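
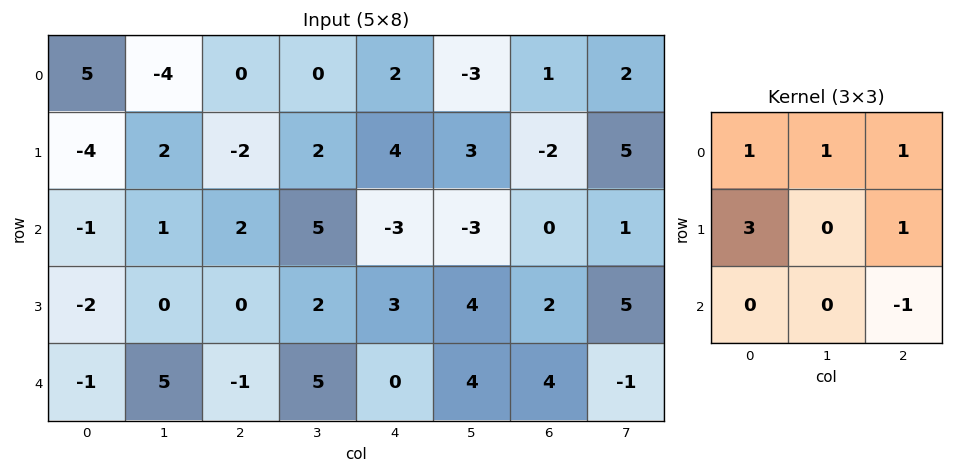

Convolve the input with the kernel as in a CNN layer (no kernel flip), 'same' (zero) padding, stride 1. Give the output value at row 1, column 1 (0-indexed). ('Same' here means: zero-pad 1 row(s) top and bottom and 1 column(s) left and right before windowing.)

The receptive field on the zero-padded input at this output position is [5 -4 0 / -4 2 -2 / -1 1 2]. Elementwise product with the kernel and sum: 5·1 + -4·1 + 0·1 + -4·3 + -2·1 + 2·-1.

-15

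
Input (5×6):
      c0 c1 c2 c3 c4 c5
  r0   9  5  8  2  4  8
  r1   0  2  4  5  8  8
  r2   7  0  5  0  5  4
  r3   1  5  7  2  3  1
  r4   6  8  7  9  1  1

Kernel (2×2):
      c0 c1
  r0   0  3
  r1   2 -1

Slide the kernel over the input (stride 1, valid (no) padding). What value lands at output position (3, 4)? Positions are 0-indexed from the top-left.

4

The receptive field on the input at this output position is [3 1 / 1 1]. Elementwise product with the kernel and sum: 1·3 + 1·2 + 1·-1.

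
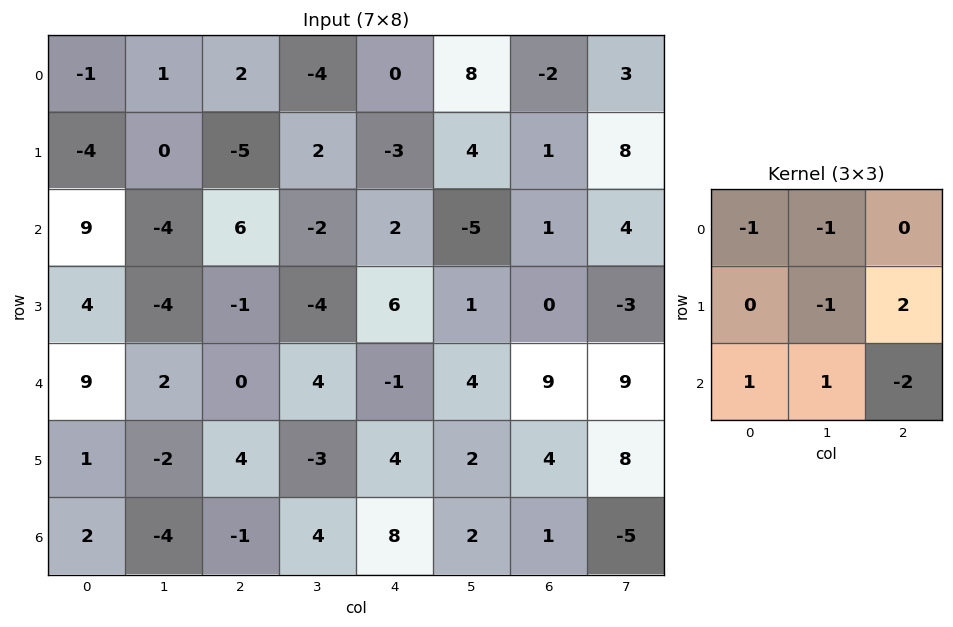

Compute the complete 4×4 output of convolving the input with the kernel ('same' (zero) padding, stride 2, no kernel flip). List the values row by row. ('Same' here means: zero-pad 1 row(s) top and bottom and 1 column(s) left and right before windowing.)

Output[0,0]: The receptive field on the zero-padded input at this output position is [0 0 0 / 0 -1 1 / 0 -4 0]. Elementwise product with the kernel and sum: 0·-1 + 0·-1 + -1·-1 + 1·2 + 0·1 + -4·1 + 0·-2.
Output[0,1]: The receptive field on the zero-padded input at this output position is [0 0 0 / 1 2 -4 / 0 -5 2]. Elementwise product with the kernel and sum: 0·-1 + 0·-1 + 2·-1 + -4·2 + 0·1 + -5·1 + 2·-2.

-1 -19 7 -3
-1 -2 -11 9
-4 21 4 -2
-11 7 -5 -17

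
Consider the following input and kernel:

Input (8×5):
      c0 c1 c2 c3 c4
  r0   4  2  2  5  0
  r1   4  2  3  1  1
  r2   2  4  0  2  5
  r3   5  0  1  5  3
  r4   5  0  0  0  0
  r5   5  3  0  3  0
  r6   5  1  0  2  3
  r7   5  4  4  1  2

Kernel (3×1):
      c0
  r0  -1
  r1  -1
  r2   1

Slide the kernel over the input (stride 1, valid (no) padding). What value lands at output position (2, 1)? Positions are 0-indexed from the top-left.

The receptive field on the input at this output position is [4 / 0 / 0]. Elementwise product with the kernel and sum: 4·-1 + 0·-1 + 0·1.

-4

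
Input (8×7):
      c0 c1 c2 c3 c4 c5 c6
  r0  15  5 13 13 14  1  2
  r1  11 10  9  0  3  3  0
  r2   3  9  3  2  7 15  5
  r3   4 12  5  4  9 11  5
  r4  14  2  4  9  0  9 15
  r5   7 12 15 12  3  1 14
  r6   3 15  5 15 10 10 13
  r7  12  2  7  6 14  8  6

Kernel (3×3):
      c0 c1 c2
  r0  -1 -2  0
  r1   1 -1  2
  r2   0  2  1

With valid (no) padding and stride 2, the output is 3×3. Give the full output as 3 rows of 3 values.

15 -13 19
-11 30 4
42 27 45

Output[0,0]: The receptive field on the input at this output position is [15 5 13 / 11 10 9 / 3 9 3]. Elementwise product with the kernel and sum: 15·-1 + 5·-2 + 11·1 + 10·-1 + 9·2 + 9·2 + 3·1.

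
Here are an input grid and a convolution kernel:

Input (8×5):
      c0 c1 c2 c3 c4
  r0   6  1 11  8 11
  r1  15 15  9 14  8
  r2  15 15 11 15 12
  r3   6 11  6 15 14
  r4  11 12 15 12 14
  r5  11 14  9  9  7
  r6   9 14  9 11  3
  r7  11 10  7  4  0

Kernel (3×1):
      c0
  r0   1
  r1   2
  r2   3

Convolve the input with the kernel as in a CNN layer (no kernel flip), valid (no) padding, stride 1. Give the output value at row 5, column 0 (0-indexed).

The receptive field on the input at this output position is [11 / 9 / 11]. Elementwise product with the kernel and sum: 11·1 + 9·2 + 11·3.

62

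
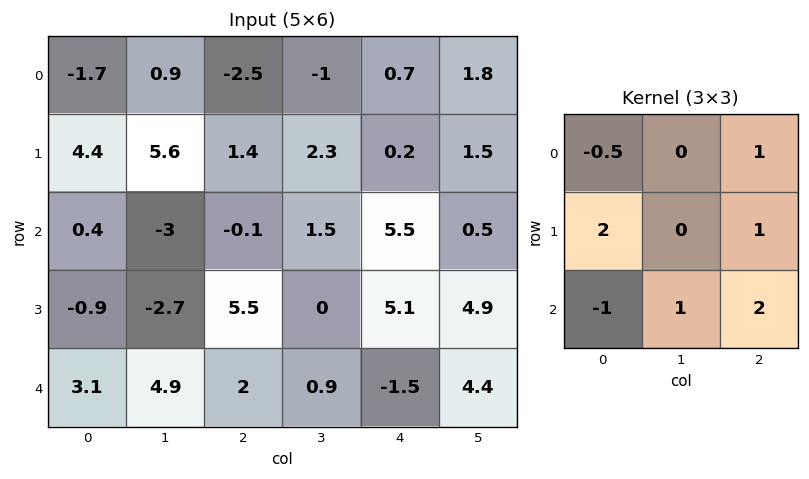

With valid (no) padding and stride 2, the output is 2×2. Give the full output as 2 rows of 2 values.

4.95 17.55
9.2 17.55

Output[0,0]: The receptive field on the input at this output position is [-1.7 0.9 -2.5 / 4.4 5.6 1.4 / 0.4 -3 -0.1]. Elementwise product with the kernel and sum: -1.7·-0.5 + -2.5·1 + 4.4·2 + 1.4·1 + 0.4·-1 + -3·1 + -0.1·2.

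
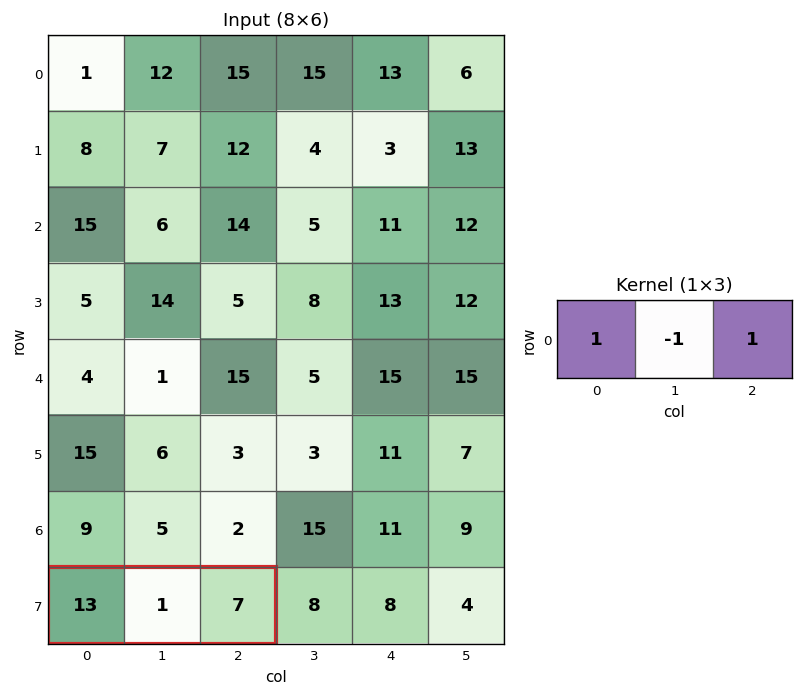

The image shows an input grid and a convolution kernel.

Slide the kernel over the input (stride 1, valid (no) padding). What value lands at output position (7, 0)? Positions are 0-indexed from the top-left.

19

The receptive field on the input at this output position is [13 1 7]. Elementwise product with the kernel and sum: 13·1 + 1·-1 + 7·1.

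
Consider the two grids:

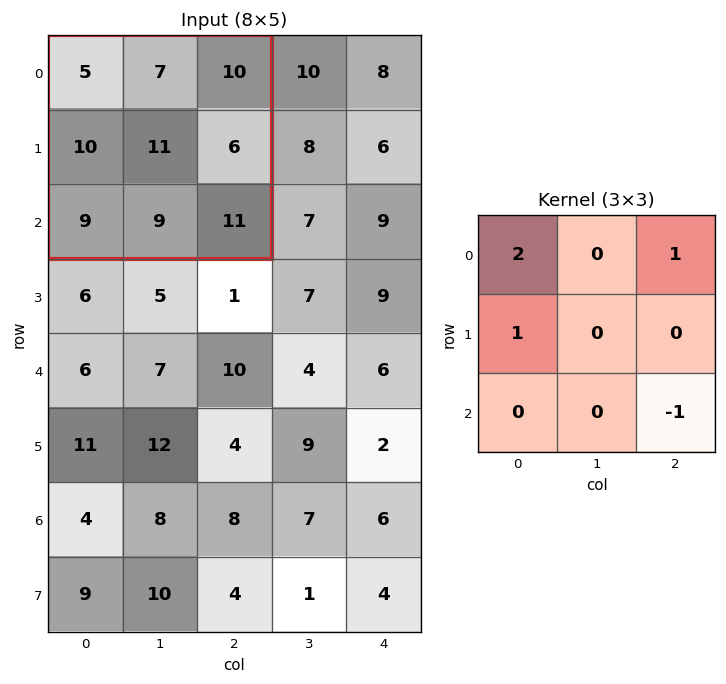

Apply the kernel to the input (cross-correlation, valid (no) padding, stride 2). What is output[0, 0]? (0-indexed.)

19

The receptive field on the input at this output position is [5 7 10 / 10 11 6 / 9 9 11]. Elementwise product with the kernel and sum: 5·2 + 10·1 + 10·1 + 11·-1.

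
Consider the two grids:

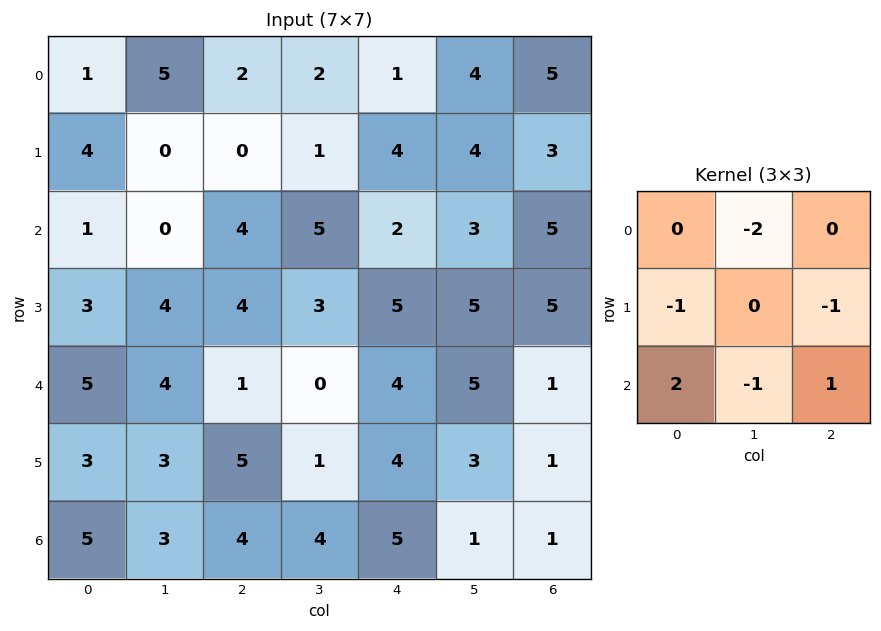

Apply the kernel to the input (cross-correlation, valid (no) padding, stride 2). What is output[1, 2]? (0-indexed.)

-12

The receptive field on the input at this output position is [2 3 5 / 5 5 5 / 4 5 1]. Elementwise product with the kernel and sum: 3·-2 + 5·-1 + 5·-1 + 4·2 + 5·-1 + 1·1.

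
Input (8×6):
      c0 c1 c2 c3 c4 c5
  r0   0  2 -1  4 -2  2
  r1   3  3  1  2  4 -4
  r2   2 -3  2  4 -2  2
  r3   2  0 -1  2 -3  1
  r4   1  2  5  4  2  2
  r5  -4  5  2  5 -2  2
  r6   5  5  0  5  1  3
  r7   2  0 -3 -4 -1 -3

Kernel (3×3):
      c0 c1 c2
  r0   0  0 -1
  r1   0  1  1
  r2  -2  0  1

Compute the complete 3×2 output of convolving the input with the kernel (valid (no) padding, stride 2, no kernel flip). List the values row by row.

3 2
0 -7
-8 2

Output[0,0]: The receptive field on the input at this output position is [0 2 -1 / 3 3 1 / 2 -3 2]. Elementwise product with the kernel and sum: -1·-1 + 3·1 + 1·1 + 2·-2 + 2·1.
Output[0,1]: The receptive field on the input at this output position is [-1 4 -2 / 1 2 4 / 2 4 -2]. Elementwise product with the kernel and sum: -2·-1 + 2·1 + 4·1 + 2·-2 + -2·1.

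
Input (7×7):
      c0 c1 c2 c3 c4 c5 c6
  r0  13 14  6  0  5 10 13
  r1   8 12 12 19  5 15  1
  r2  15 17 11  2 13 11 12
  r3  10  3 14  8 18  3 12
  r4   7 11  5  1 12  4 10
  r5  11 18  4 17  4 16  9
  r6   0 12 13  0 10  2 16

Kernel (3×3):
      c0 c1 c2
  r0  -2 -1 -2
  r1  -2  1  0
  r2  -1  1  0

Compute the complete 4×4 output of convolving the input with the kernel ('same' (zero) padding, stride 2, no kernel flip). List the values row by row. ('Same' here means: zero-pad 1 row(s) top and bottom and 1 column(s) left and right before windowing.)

Output[0,0]: The receptive field on the zero-padded input at this output position is [0 0 0 / 0 13 14 / 0 8 12]. Elementwise product with the kernel and sum: 0·-2 + 0·-1 + 0·-2 + 0·-2 + 13·1 + 0·-1 + 8·1.

21 -22 -9 -21
-7 -86 -54 -32
2 -67 -43 -23
-47 -85 -60 -29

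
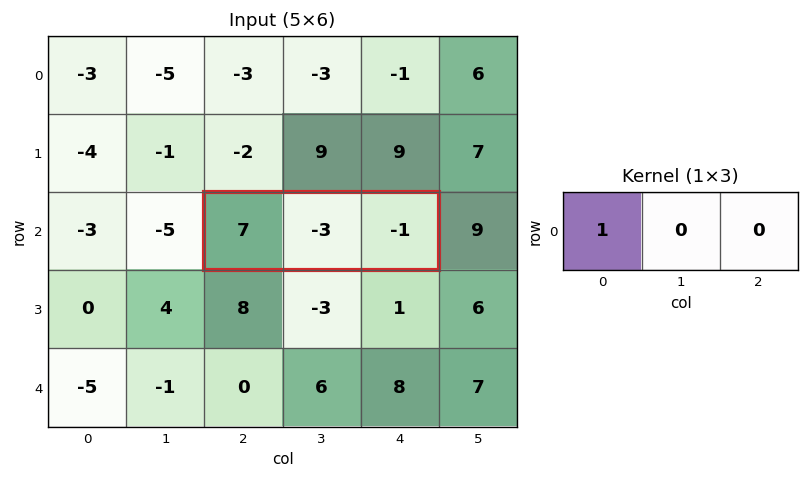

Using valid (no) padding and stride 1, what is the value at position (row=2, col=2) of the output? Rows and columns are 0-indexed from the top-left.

7

The receptive field on the input at this output position is [7 -3 -1]. Elementwise product with the kernel and sum: 7·1.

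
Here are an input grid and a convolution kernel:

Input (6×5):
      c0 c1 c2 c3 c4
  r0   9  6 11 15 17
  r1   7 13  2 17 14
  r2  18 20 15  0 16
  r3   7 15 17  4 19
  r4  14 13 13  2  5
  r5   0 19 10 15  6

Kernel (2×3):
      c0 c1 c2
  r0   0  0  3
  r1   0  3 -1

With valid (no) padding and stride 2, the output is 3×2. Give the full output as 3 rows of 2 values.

Output[0,0]: The receptive field on the input at this output position is [9 6 11 / 7 13 2]. Elementwise product with the kernel and sum: 11·3 + 13·3 + 2·-1.
Output[0,1]: The receptive field on the input at this output position is [11 15 17 / 2 17 14]. Elementwise product with the kernel and sum: 17·3 + 17·3 + 14·-1.

70 88
73 41
86 54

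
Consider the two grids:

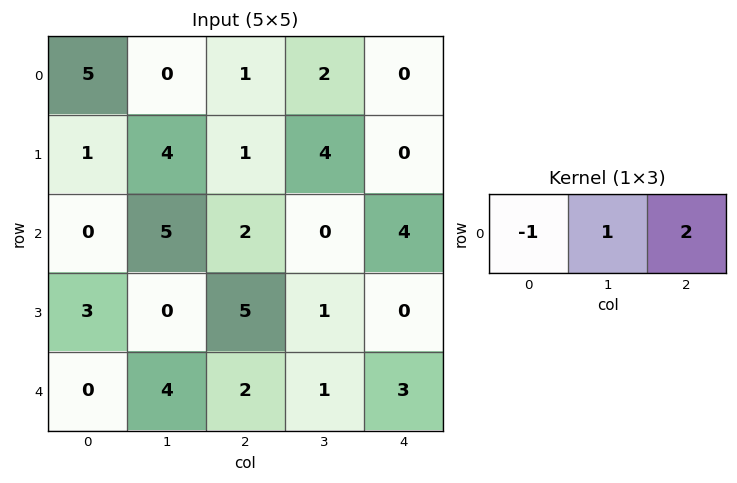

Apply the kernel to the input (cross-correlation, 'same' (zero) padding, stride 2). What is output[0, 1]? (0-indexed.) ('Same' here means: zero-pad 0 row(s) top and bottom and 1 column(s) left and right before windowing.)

The receptive field on the zero-padded input at this output position is [0 1 2]. Elementwise product with the kernel and sum: 0·-1 + 1·1 + 2·2.

5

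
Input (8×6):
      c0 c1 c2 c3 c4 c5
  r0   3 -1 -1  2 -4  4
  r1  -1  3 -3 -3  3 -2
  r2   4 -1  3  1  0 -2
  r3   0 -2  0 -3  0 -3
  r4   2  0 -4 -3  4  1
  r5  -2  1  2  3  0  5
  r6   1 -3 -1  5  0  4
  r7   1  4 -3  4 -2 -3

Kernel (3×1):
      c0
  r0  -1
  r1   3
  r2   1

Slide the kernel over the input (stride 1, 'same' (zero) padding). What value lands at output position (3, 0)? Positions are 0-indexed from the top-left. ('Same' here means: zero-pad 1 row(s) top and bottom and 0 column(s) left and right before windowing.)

-2

The receptive field on the zero-padded input at this output position is [4 / 0 / 2]. Elementwise product with the kernel and sum: 4·-1 + 0·3 + 2·1.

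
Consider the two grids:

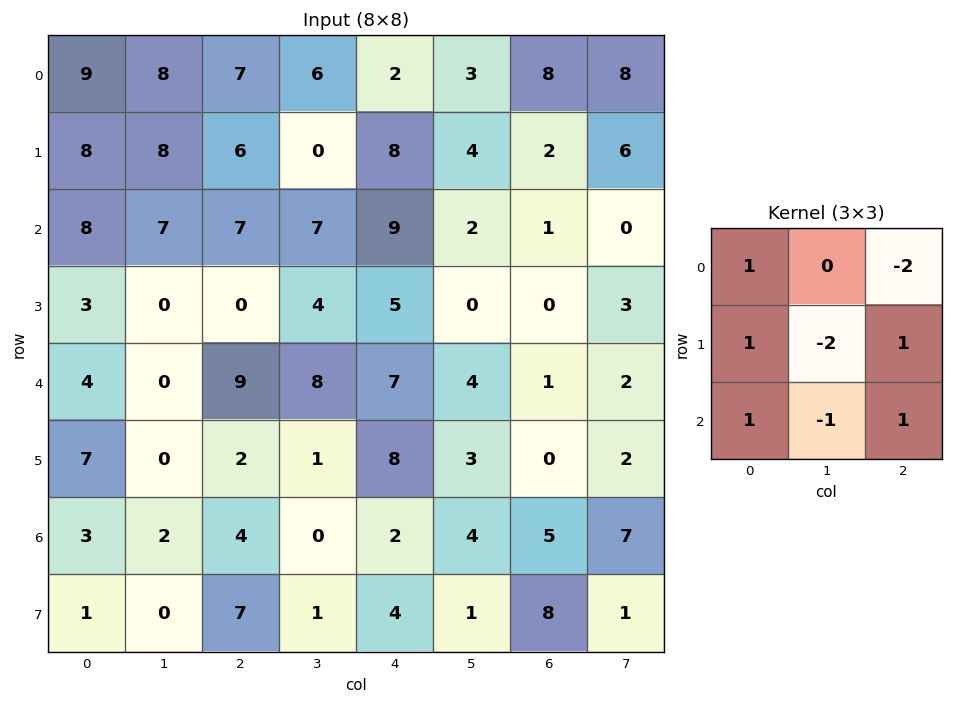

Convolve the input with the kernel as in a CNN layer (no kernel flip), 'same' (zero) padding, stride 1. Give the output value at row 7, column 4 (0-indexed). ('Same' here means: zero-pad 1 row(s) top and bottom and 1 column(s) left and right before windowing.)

-14

The receptive field on the zero-padded input at this output position is [0 2 4 / 1 4 1 / 0 0 0]. Elementwise product with the kernel and sum: 0·1 + 4·-2 + 1·1 + 4·-2 + 1·1 + 0·1 + 0·-1 + 0·1.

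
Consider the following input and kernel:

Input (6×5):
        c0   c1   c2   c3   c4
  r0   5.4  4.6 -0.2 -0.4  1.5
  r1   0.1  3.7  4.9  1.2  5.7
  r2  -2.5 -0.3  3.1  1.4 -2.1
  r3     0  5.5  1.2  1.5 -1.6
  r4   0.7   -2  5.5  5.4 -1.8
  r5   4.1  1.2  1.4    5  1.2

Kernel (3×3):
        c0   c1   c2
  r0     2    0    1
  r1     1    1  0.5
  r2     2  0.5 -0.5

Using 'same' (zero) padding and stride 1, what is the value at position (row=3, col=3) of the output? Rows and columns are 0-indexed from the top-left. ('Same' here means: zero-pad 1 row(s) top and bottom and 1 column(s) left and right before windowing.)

20.6

The receptive field on the zero-padded input at this output position is [3.1 1.4 -2.1 / 1.2 1.5 -1.6 / 5.5 5.4 -1.8]. Elementwise product with the kernel and sum: 3.1·2 + -2.1·1 + 1.2·1 + 1.5·1 + -1.6·0.5 + 5.5·2 + 5.4·0.5 + -1.8·-0.5.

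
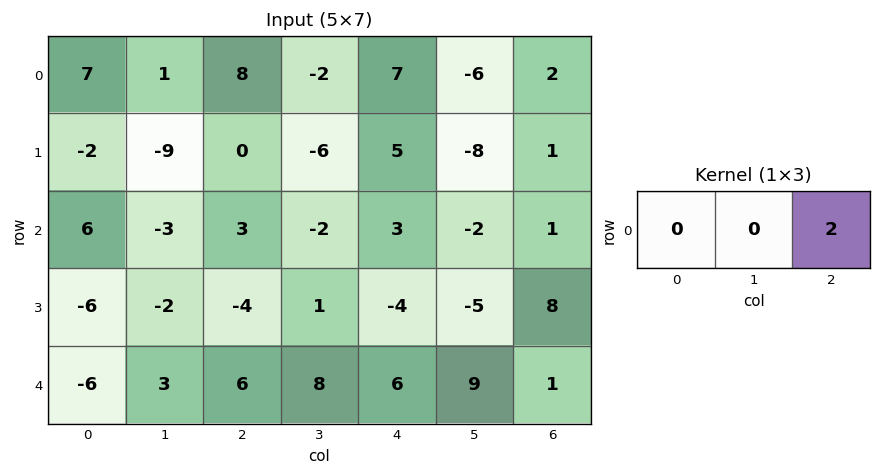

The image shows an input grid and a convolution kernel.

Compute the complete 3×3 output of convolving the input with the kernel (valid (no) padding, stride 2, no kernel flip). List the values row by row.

16 14 4
6 6 2
12 12 2

Output[0,0]: The receptive field on the input at this output position is [7 1 8]. Elementwise product with the kernel and sum: 8·2.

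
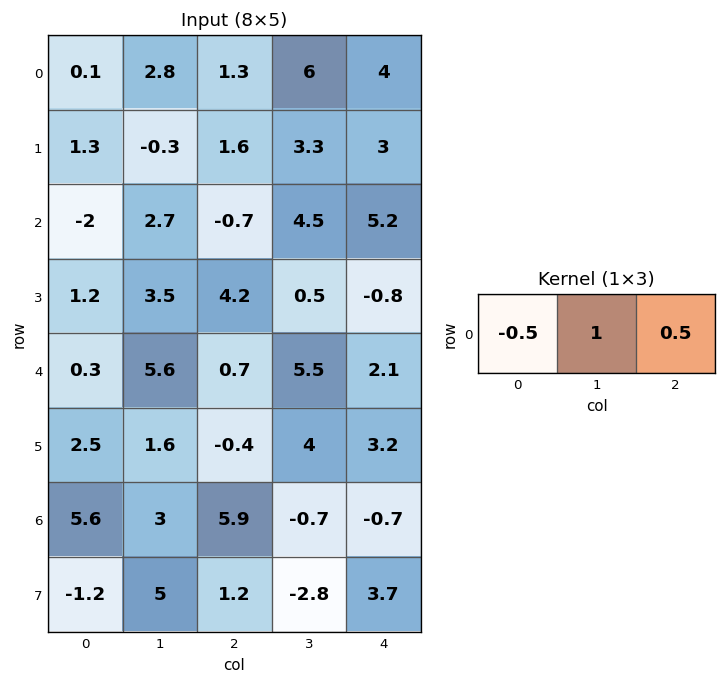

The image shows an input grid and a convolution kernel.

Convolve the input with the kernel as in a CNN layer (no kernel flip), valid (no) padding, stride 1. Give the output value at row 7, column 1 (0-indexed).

-2.7

The receptive field on the input at this output position is [5 1.2 -2.8]. Elementwise product with the kernel and sum: 5·-0.5 + 1.2·1 + -2.8·0.5.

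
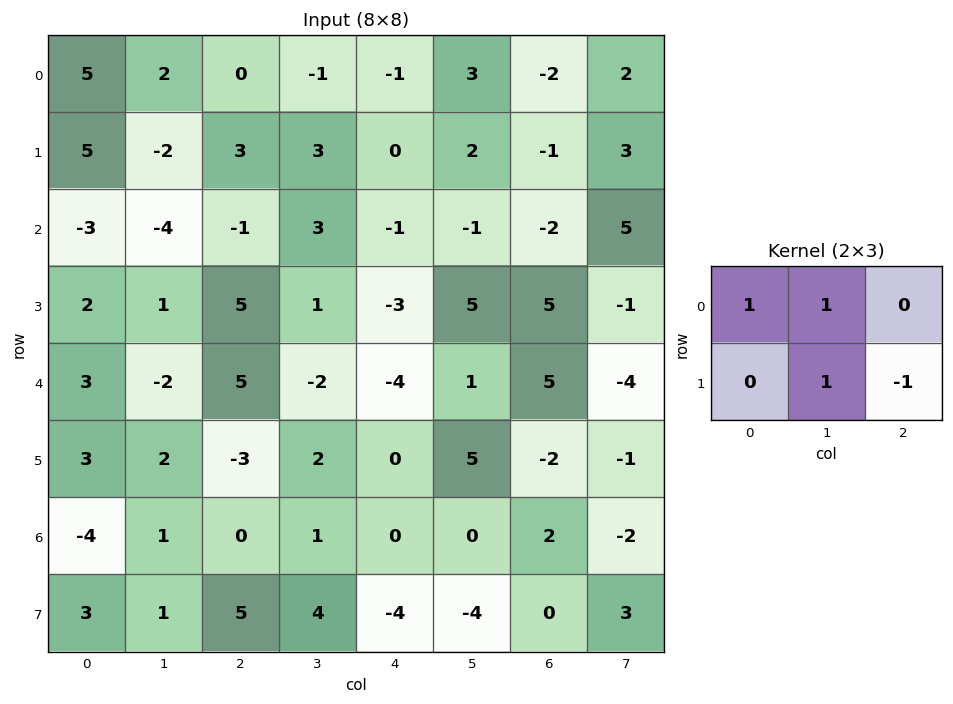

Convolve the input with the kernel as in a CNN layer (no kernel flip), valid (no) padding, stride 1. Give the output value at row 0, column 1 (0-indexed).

2

The receptive field on the input at this output position is [2 0 -1 / -2 3 3]. Elementwise product with the kernel and sum: 2·1 + 0·1 + 3·1 + 3·-1.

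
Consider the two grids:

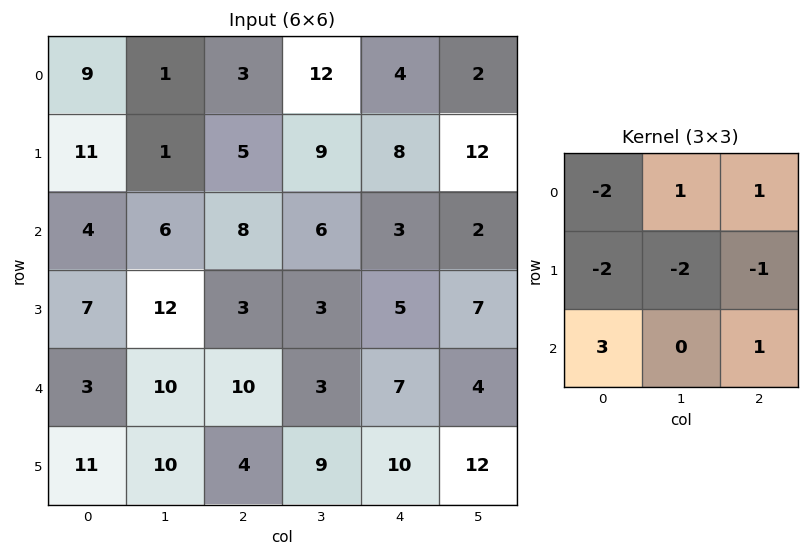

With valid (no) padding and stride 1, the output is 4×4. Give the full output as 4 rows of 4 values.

-23 16 1 -44
-20 17 -10 -2
-16 2 13 -17
2 -22 -9 21

Output[0,0]: The receptive field on the input at this output position is [9 1 3 / 11 1 5 / 4 6 8]. Elementwise product with the kernel and sum: 9·-2 + 1·1 + 3·1 + 11·-2 + 1·-2 + 5·-1 + 4·3 + 8·1.
Output[0,1]: The receptive field on the input at this output position is [1 3 12 / 1 5 9 / 6 8 6]. Elementwise product with the kernel and sum: 1·-2 + 3·1 + 12·1 + 1·-2 + 5·-2 + 9·-1 + 6·3 + 6·1.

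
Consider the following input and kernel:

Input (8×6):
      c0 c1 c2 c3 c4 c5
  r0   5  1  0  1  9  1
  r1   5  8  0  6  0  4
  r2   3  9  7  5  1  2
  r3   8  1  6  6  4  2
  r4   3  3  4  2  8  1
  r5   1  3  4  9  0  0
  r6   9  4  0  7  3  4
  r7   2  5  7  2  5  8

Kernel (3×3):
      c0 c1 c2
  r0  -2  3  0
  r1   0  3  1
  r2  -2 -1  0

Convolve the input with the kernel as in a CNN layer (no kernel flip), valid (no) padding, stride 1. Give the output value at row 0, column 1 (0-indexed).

The receptive field on the input at this output position is [1 0 1 / 8 0 6 / 9 7 5]. Elementwise product with the kernel and sum: 1·-2 + 0·3 + 0·3 + 6·1 + 9·-2 + 7·-1.

-21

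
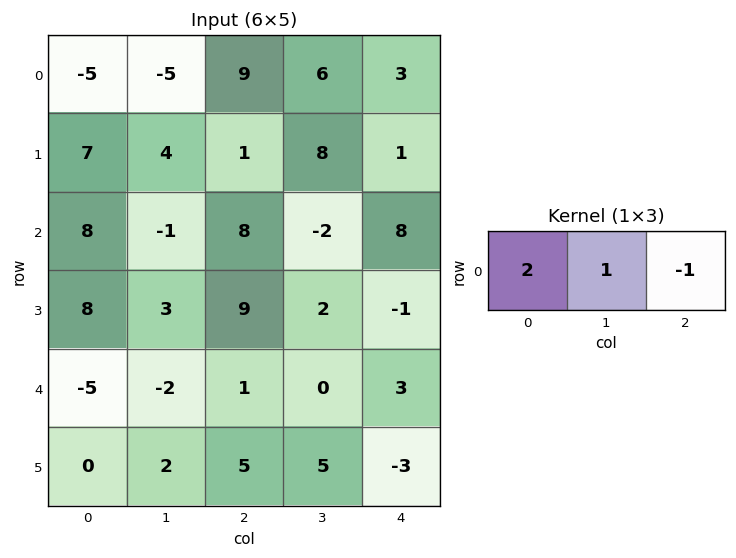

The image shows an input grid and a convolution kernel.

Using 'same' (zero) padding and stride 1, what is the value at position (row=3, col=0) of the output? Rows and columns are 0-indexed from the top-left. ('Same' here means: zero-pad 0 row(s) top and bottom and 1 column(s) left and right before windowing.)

The receptive field on the zero-padded input at this output position is [0 8 3]. Elementwise product with the kernel and sum: 0·2 + 8·1 + 3·-1.

5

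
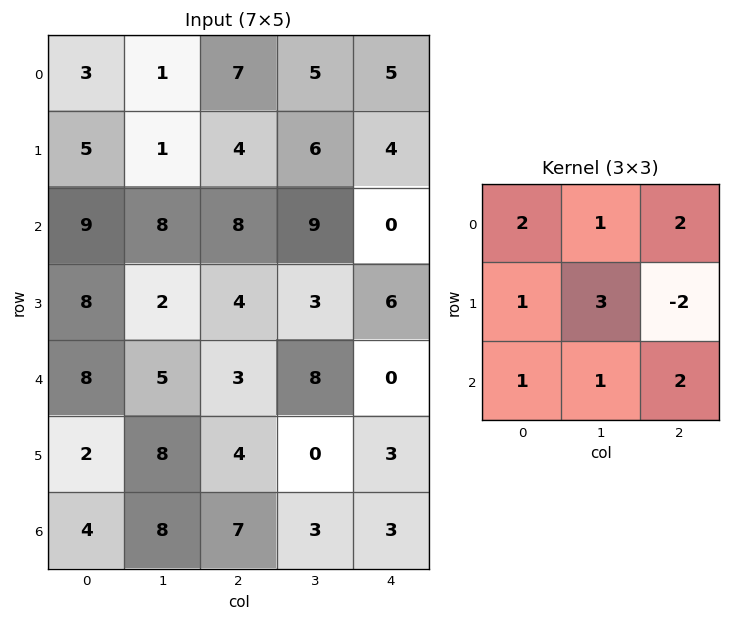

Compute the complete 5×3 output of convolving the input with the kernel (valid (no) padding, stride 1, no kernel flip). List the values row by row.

54 54 60
54 44 76
67 74 37
61 24 60
71 70 28

Output[0,0]: The receptive field on the input at this output position is [3 1 7 / 5 1 4 / 9 8 8]. Elementwise product with the kernel and sum: 3·2 + 1·1 + 7·2 + 5·1 + 1·3 + 4·-2 + 9·1 + 8·1 + 8·2.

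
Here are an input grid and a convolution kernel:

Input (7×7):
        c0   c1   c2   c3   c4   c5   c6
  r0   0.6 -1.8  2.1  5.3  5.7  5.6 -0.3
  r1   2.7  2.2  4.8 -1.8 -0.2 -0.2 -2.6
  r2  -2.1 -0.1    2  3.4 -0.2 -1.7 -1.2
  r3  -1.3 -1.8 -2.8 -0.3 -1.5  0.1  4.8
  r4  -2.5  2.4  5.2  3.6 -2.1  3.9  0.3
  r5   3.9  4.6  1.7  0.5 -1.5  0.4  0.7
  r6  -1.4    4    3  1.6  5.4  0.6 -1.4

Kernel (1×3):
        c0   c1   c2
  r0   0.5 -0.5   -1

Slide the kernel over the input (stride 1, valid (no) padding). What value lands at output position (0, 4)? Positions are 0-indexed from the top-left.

The receptive field on the input at this output position is [5.7 5.6 -0.3]. Elementwise product with the kernel and sum: 5.7·0.5 + 5.6·-0.5 + -0.3·-1.

0.35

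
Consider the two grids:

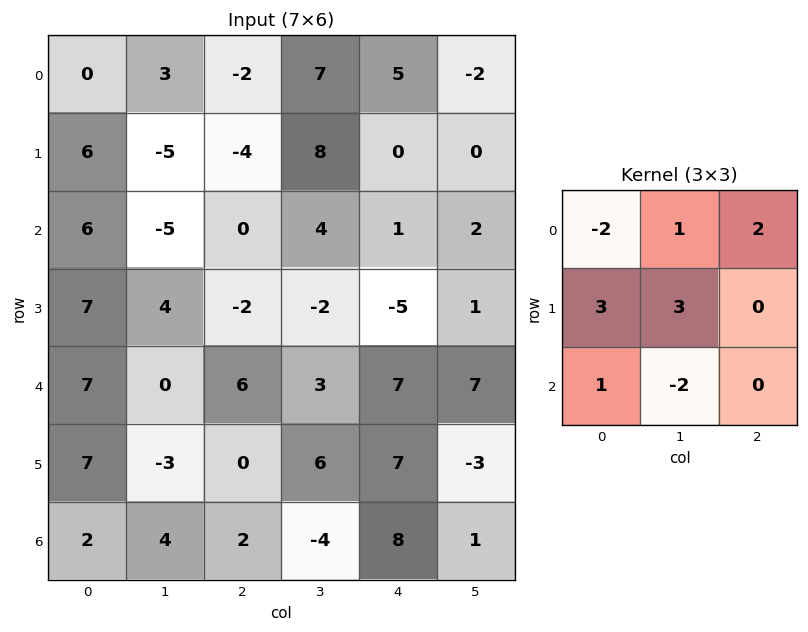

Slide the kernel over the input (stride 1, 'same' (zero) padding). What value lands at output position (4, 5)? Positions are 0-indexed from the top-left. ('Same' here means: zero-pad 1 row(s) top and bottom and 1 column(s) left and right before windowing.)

66

The receptive field on the zero-padded input at this output position is [-5 1 0 / 7 7 0 / 7 -3 0]. Elementwise product with the kernel and sum: -5·-2 + 1·1 + 0·2 + 7·3 + 7·3 + 7·1 + -3·-2.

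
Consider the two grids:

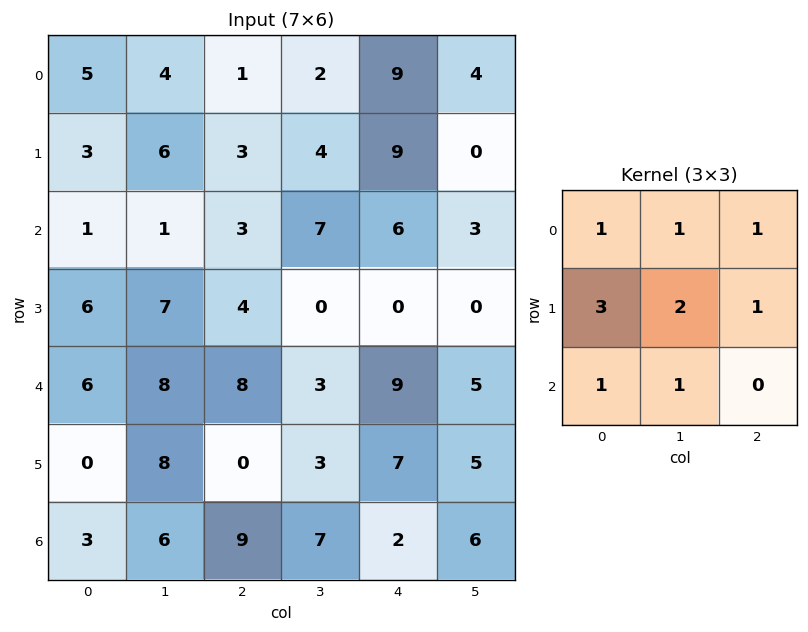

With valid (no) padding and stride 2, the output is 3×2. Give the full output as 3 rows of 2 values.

36 48
55 39
47 49

Output[0,0]: The receptive field on the input at this output position is [5 4 1 / 3 6 3 / 1 1 3]. Elementwise product with the kernel and sum: 5·1 + 4·1 + 1·1 + 3·3 + 6·2 + 3·1 + 1·1 + 1·1.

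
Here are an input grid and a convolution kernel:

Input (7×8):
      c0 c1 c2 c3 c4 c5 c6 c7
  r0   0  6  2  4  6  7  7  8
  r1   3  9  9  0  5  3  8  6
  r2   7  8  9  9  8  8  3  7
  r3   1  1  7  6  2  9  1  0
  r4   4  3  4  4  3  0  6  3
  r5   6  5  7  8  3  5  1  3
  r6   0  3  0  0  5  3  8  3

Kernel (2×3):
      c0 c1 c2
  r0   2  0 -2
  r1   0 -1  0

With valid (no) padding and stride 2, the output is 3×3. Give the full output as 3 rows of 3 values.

Output[0,0]: The receptive field on the input at this output position is [0 6 2 / 3 9 9]. Elementwise product with the kernel and sum: 0·2 + 2·-2 + 9·-1.
Output[0,1]: The receptive field on the input at this output position is [2 4 6 / 9 0 5]. Elementwise product with the kernel and sum: 2·2 + 6·-2 + 0·-1.

-13 -8 -5
-5 -4 1
-5 -6 -11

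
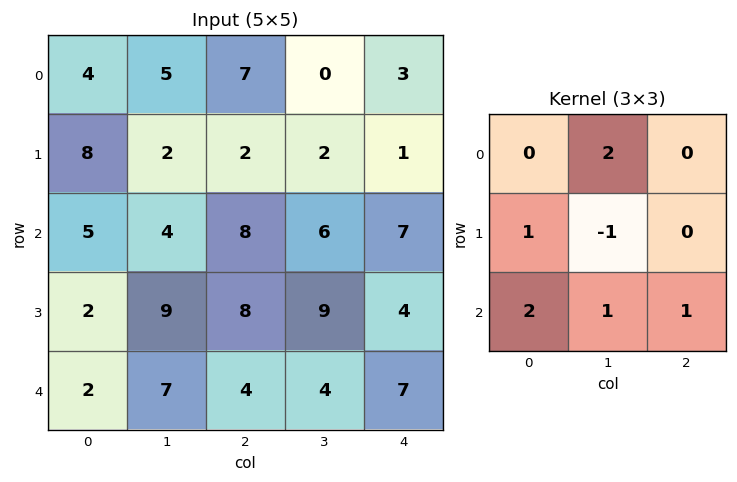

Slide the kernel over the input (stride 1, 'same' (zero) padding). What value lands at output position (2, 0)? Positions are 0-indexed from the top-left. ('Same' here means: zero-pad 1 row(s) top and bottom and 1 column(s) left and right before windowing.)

The receptive field on the zero-padded input at this output position is [0 8 2 / 0 5 4 / 0 2 9]. Elementwise product with the kernel and sum: 8·2 + 0·1 + 5·-1 + 0·2 + 2·1 + 9·1.

22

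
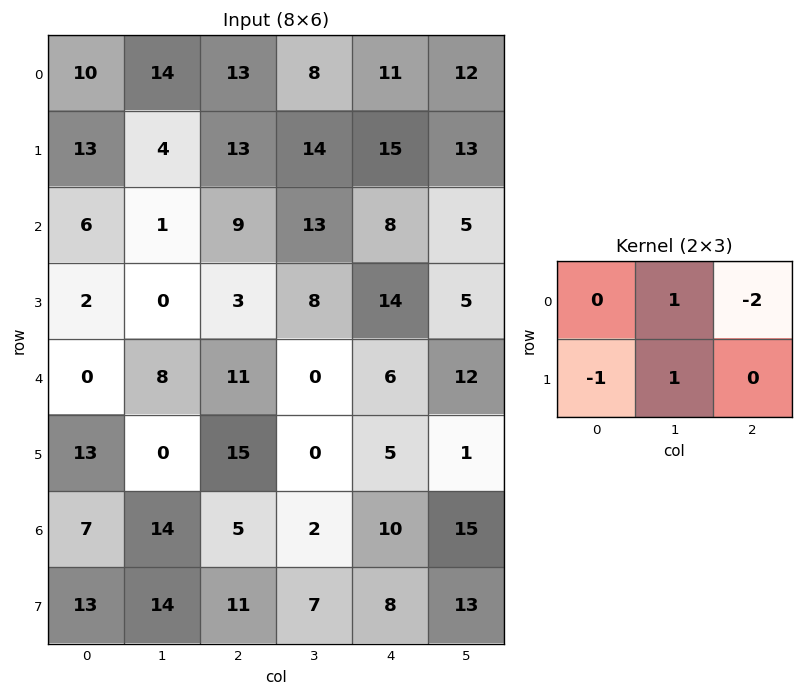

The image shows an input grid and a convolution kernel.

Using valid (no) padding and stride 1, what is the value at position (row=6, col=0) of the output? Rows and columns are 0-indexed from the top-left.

The receptive field on the input at this output position is [7 14 5 / 13 14 11]. Elementwise product with the kernel and sum: 14·1 + 5·-2 + 13·-1 + 14·1.

5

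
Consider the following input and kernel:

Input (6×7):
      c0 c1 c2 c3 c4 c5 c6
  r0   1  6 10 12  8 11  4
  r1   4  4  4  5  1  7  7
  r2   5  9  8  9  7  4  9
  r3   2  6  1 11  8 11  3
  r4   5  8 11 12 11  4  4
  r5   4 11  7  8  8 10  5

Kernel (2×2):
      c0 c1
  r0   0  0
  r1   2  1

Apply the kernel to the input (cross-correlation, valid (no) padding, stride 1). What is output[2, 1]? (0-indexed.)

13

The receptive field on the input at this output position is [9 8 / 6 1]. Elementwise product with the kernel and sum: 6·2 + 1·1.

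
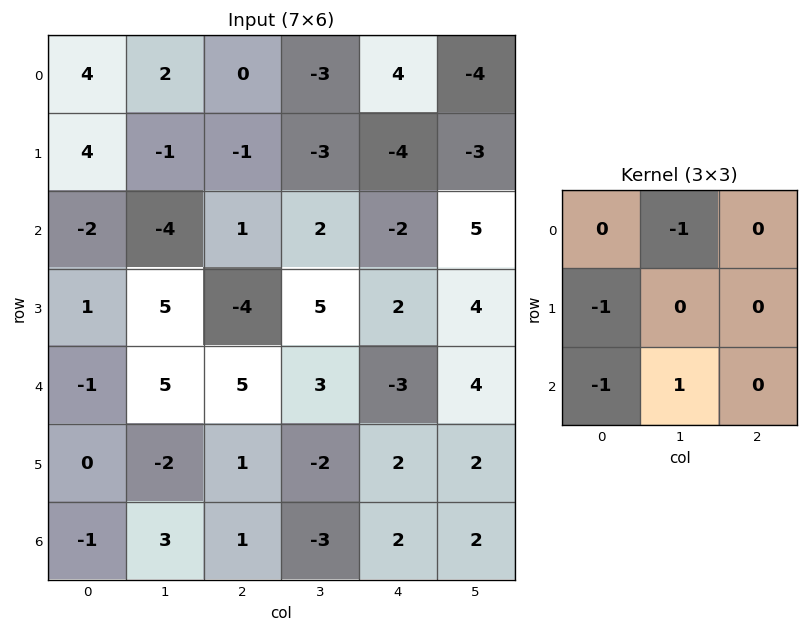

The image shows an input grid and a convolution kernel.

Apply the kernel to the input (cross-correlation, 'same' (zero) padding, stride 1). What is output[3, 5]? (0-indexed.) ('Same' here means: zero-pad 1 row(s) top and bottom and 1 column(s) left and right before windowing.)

The receptive field on the zero-padded input at this output position is [-2 5 0 / 2 4 0 / -3 4 0]. Elementwise product with the kernel and sum: 5·-1 + 2·-1 + -3·-1 + 4·1.

0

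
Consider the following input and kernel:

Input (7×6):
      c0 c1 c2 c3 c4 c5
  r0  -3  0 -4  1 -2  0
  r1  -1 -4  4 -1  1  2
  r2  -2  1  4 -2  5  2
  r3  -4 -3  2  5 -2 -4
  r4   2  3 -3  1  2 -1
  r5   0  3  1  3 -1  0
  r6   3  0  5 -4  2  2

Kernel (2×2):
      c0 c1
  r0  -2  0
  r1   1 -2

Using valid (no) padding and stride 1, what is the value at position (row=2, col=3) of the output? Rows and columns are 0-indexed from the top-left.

The receptive field on the input at this output position is [-2 5 / 5 -2]. Elementwise product with the kernel and sum: -2·-2 + 5·1 + -2·-2.

13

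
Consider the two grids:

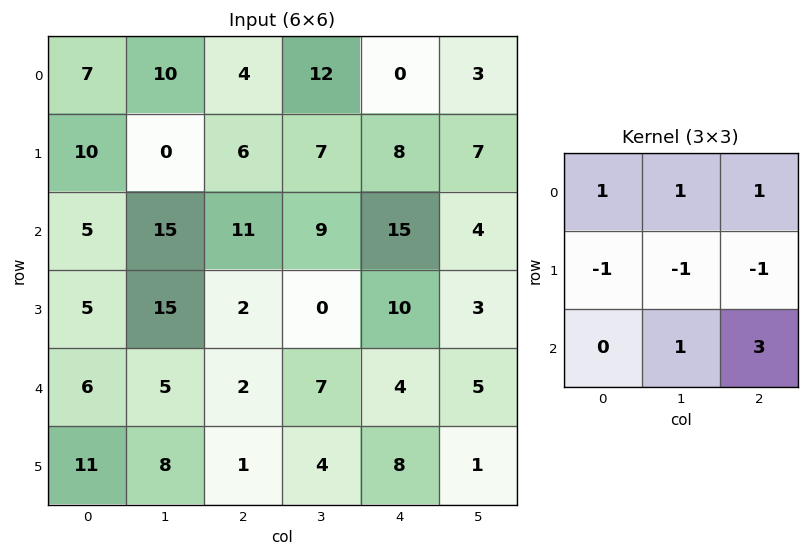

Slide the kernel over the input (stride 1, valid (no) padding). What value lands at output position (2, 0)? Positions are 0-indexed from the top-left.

The receptive field on the input at this output position is [5 15 11 / 5 15 2 / 6 5 2]. Elementwise product with the kernel and sum: 5·1 + 15·1 + 11·1 + 5·-1 + 15·-1 + 2·-1 + 5·1 + 2·3.

20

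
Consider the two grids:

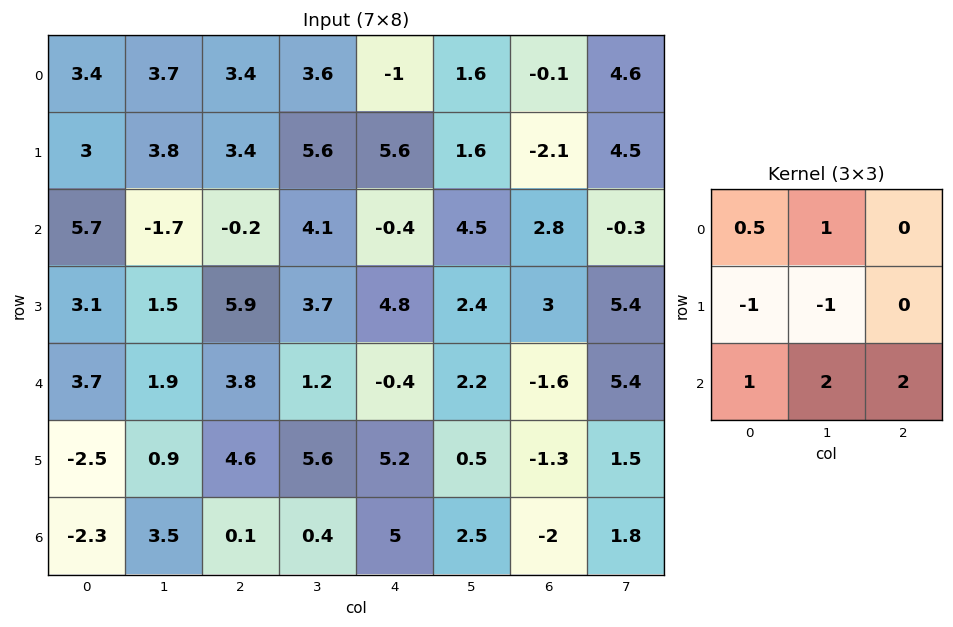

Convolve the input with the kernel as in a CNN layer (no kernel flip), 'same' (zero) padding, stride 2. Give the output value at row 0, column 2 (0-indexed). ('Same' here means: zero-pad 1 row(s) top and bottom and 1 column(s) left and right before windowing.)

17.4

The receptive field on the zero-padded input at this output position is [0 0 0 / 3.6 -1 1.6 / 5.6 5.6 1.6]. Elementwise product with the kernel and sum: 0·0.5 + 0·1 + 3.6·-1 + -1·-1 + 5.6·1 + 5.6·2 + 1.6·2.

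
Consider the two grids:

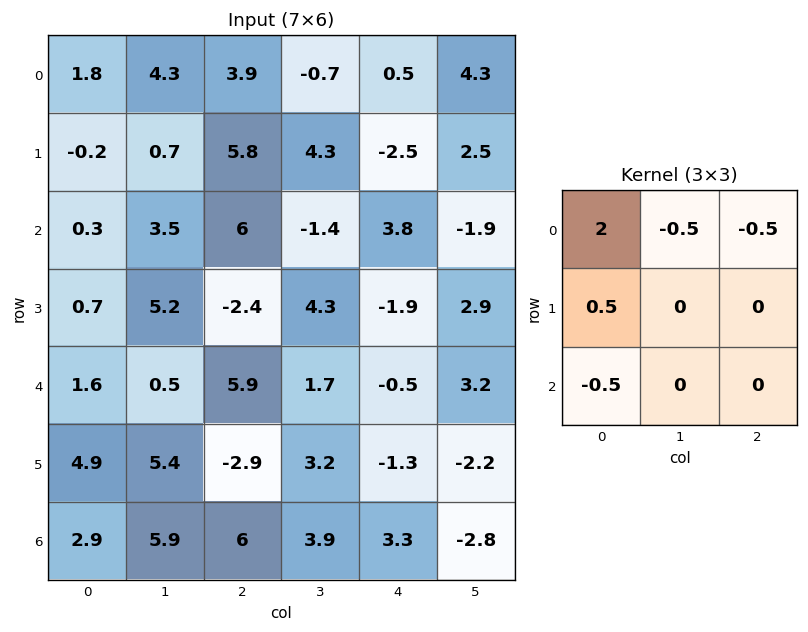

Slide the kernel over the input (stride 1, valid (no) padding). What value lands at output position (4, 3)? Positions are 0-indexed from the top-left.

The receptive field on the input at this output position is [1.7 -0.5 3.2 / 3.2 -1.3 -2.2 / 3.9 3.3 -2.8]. Elementwise product with the kernel and sum: 1.7·2 + -0.5·-0.5 + 3.2·-0.5 + 3.2·0.5 + 3.9·-0.5.

1.7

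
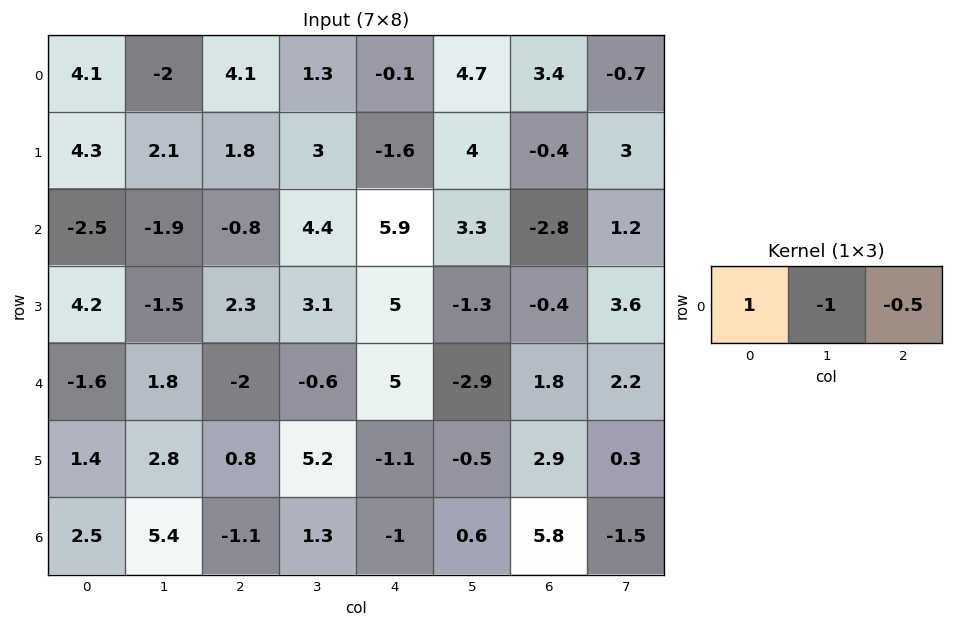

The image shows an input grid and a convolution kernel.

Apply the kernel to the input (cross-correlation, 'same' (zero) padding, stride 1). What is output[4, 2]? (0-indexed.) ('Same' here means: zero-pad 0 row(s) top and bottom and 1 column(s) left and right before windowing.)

4.1

The receptive field on the zero-padded input at this output position is [1.8 -2 -0.6]. Elementwise product with the kernel and sum: 1.8·1 + -2·-1 + -0.6·-0.5.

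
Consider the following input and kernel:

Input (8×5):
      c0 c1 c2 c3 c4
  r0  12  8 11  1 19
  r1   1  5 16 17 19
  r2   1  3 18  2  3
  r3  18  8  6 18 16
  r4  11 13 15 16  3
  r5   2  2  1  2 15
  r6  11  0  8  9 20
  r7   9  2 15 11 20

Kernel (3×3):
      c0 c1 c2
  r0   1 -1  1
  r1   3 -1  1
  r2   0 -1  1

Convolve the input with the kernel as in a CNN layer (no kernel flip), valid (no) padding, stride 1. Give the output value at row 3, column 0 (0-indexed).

The receptive field on the input at this output position is [18 8 6 / 11 13 15 / 2 2 1]. Elementwise product with the kernel and sum: 18·1 + 8·-1 + 6·1 + 11·3 + 13·-1 + 15·1 + 2·-1 + 1·1.

50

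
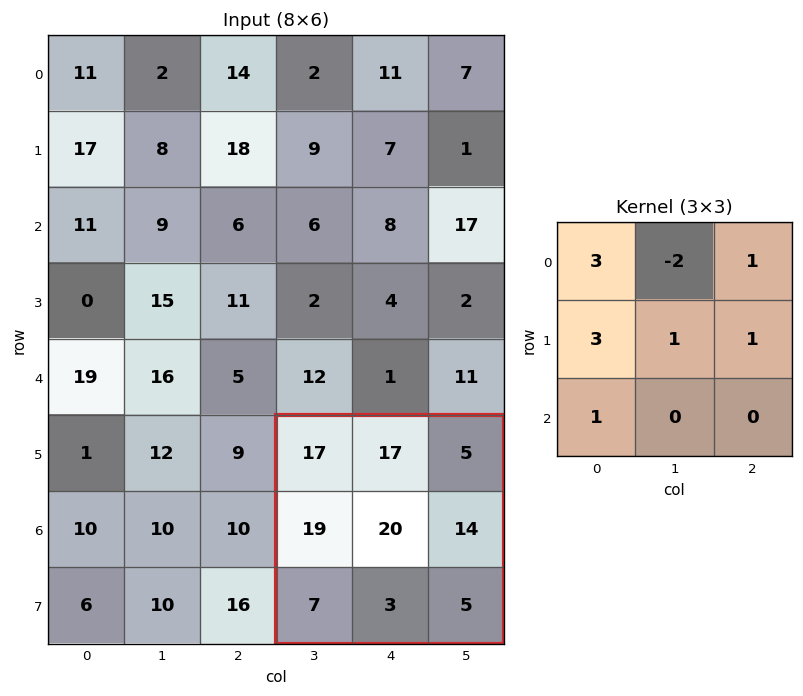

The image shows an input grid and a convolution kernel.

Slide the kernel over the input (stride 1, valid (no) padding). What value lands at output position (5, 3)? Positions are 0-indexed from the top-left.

120

The receptive field on the input at this output position is [17 17 5 / 19 20 14 / 7 3 5]. Elementwise product with the kernel and sum: 17·3 + 17·-2 + 5·1 + 19·3 + 20·1 + 14·1 + 7·1.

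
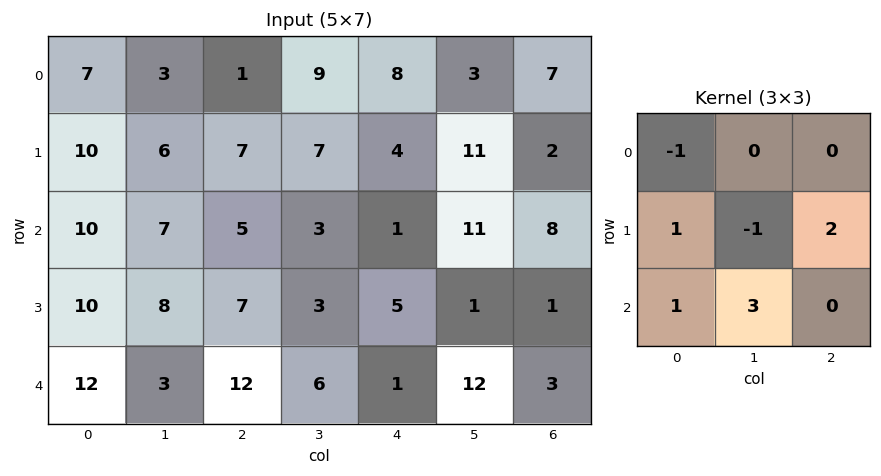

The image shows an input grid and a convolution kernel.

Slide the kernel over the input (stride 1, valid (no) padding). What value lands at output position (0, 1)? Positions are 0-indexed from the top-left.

32

The receptive field on the input at this output position is [3 1 9 / 6 7 7 / 7 5 3]. Elementwise product with the kernel and sum: 3·-1 + 6·1 + 7·-1 + 7·2 + 7·1 + 5·3.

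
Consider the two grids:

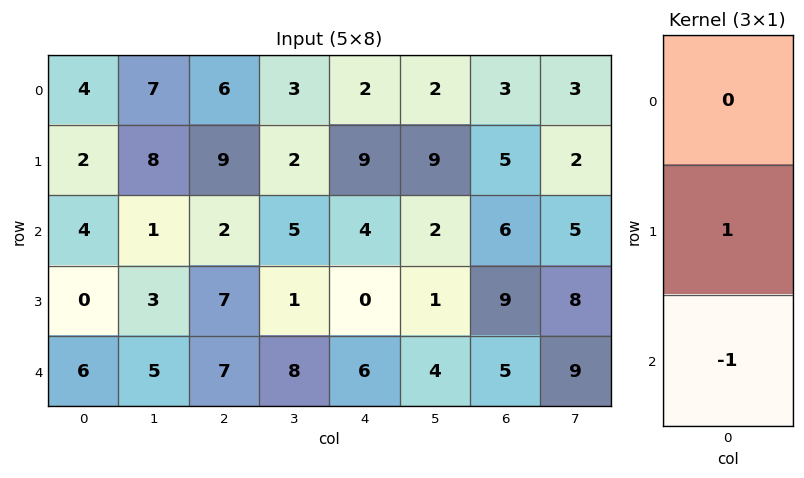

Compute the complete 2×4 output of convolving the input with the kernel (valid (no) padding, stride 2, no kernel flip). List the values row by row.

-2 7 5 -1
-6 0 -6 4

Output[0,0]: The receptive field on the input at this output position is [4 / 2 / 4]. Elementwise product with the kernel and sum: 2·1 + 4·-1.
Output[0,1]: The receptive field on the input at this output position is [6 / 9 / 2]. Elementwise product with the kernel and sum: 9·1 + 2·-1.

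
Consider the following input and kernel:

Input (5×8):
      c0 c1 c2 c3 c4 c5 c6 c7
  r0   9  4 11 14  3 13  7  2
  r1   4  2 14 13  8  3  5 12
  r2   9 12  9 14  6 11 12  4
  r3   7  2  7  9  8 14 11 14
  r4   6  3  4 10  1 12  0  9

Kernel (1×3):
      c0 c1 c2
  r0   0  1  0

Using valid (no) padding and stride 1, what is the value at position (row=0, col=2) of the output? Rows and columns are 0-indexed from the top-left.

14

The receptive field on the input at this output position is [11 14 3]. Elementwise product with the kernel and sum: 14·1.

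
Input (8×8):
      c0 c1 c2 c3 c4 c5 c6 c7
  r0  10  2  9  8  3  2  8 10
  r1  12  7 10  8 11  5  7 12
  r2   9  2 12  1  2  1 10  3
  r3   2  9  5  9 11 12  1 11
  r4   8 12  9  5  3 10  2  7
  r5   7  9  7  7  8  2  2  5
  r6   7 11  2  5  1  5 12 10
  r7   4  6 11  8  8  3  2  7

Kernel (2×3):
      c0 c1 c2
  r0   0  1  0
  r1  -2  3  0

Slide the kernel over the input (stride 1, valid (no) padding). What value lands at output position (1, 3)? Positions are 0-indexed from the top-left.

The receptive field on the input at this output position is [8 11 5 / 1 2 1]. Elementwise product with the kernel and sum: 11·1 + 1·-2 + 2·3.

15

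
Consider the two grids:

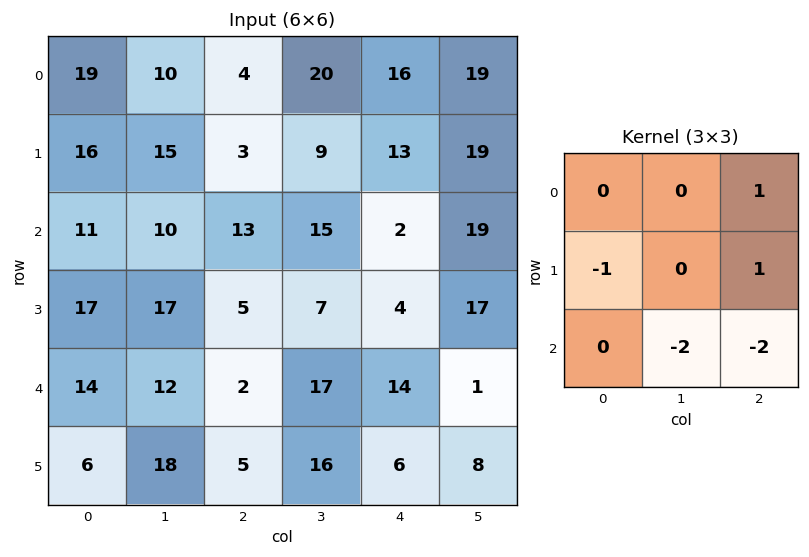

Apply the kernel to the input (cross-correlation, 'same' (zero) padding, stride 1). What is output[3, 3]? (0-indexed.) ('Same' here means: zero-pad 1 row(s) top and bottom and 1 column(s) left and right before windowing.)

The receptive field on the zero-padded input at this output position is [13 15 2 / 5 7 4 / 2 17 14]. Elementwise product with the kernel and sum: 2·1 + 5·-1 + 4·1 + 17·-2 + 14·-2.

-61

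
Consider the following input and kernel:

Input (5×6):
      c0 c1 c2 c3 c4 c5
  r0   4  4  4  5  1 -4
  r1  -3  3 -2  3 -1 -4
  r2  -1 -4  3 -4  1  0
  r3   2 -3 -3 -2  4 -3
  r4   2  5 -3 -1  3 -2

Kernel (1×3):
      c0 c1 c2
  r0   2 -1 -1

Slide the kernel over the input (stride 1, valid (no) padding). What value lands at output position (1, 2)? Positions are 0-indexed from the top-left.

The receptive field on the input at this output position is [-2 3 -1]. Elementwise product with the kernel and sum: -2·2 + 3·-1 + -1·-1.

-6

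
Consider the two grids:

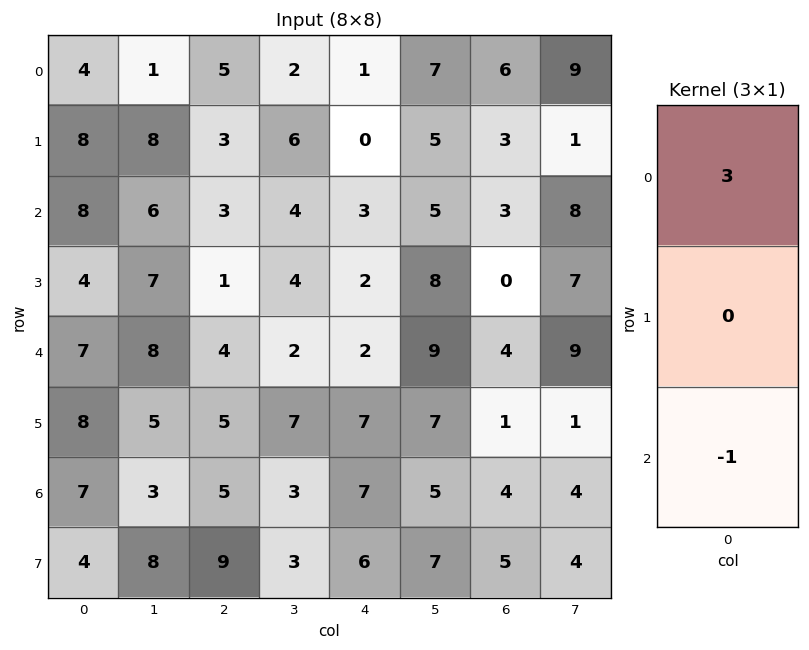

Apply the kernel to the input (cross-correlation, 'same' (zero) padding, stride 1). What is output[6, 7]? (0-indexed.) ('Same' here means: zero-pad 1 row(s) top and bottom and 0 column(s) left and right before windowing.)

-1

The receptive field on the zero-padded input at this output position is [1 / 4 / 4]. Elementwise product with the kernel and sum: 1·3 + 4·-1.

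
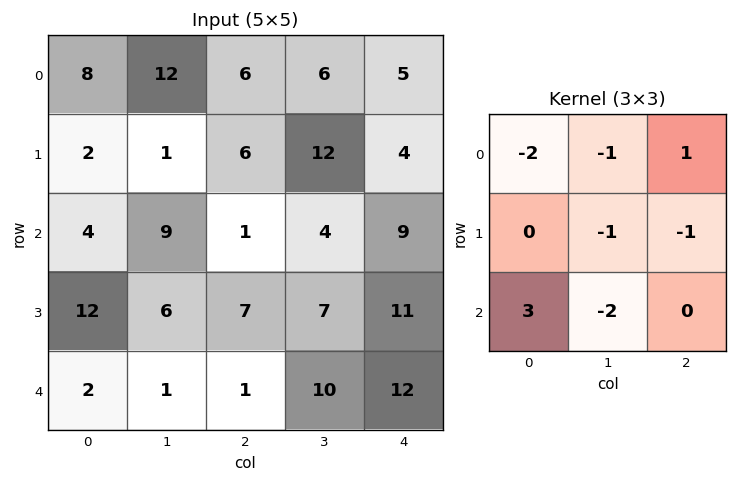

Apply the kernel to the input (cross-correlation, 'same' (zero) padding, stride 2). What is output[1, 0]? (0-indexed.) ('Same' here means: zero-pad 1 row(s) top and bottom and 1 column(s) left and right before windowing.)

-38

The receptive field on the zero-padded input at this output position is [0 2 1 / 0 4 9 / 0 12 6]. Elementwise product with the kernel and sum: 0·-2 + 2·-1 + 1·1 + 4·-1 + 9·-1 + 0·3 + 12·-2.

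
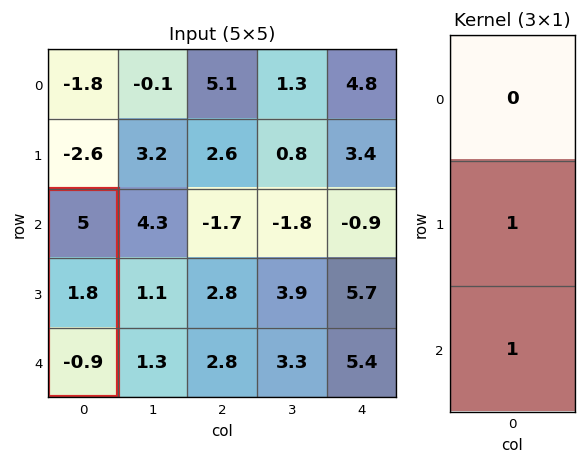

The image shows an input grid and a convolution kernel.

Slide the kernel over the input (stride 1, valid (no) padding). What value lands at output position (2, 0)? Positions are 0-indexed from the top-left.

0.9

The receptive field on the input at this output position is [5 / 1.8 / -0.9]. Elementwise product with the kernel and sum: 1.8·1 + -0.9·1.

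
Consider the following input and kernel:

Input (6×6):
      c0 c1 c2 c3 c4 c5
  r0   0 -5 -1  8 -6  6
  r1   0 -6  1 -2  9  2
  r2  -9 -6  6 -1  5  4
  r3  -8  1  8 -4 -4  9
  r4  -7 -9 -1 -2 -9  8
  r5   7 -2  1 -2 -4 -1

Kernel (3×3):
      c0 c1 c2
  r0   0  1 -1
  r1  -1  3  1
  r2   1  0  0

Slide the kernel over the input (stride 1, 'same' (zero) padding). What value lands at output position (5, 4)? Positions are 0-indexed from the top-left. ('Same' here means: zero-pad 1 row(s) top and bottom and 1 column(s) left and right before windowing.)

-28

The receptive field on the zero-padded input at this output position is [-2 -9 8 / -2 -4 -1 / 0 0 0]. Elementwise product with the kernel and sum: -9·1 + 8·-1 + -2·-1 + -4·3 + -1·1 + 0·1.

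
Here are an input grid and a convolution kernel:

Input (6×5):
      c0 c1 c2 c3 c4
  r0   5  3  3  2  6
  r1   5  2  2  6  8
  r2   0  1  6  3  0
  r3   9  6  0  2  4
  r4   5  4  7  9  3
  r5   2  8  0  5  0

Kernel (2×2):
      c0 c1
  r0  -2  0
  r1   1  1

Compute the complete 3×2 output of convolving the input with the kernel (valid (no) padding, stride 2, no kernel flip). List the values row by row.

-3 2
15 -10
0 -9

Output[0,0]: The receptive field on the input at this output position is [5 3 / 5 2]. Elementwise product with the kernel and sum: 5·-2 + 5·1 + 2·1.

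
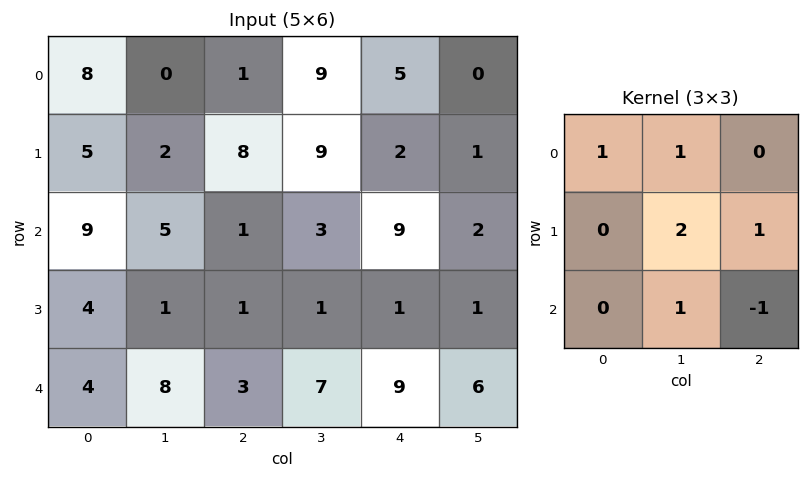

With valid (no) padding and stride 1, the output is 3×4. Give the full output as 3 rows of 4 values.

Output[0,0]: The receptive field on the input at this output position is [8 0 1 / 5 2 8 / 9 5 1]. Elementwise product with the kernel and sum: 8·1 + 0·1 + 2·2 + 8·1 + 5·1 + 1·-1.
Output[0,1]: The receptive field on the input at this output position is [0 1 9 / 2 8 9 / 5 1 3]. Elementwise product with the kernel and sum: 0·1 + 1·1 + 8·2 + 9·1 + 1·1 + 3·-1.

24 24 24 26
18 15 32 31
22 5 5 18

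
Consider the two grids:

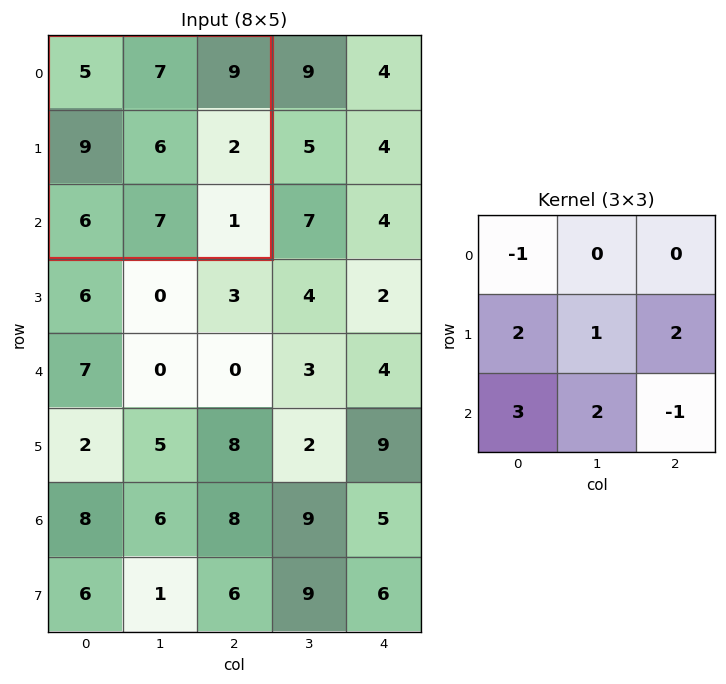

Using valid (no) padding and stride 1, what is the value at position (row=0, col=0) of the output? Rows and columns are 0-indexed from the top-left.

54

The receptive field on the input at this output position is [5 7 9 / 9 6 2 / 6 7 1]. Elementwise product with the kernel and sum: 5·-1 + 9·2 + 6·1 + 2·2 + 6·3 + 7·2 + 1·-1.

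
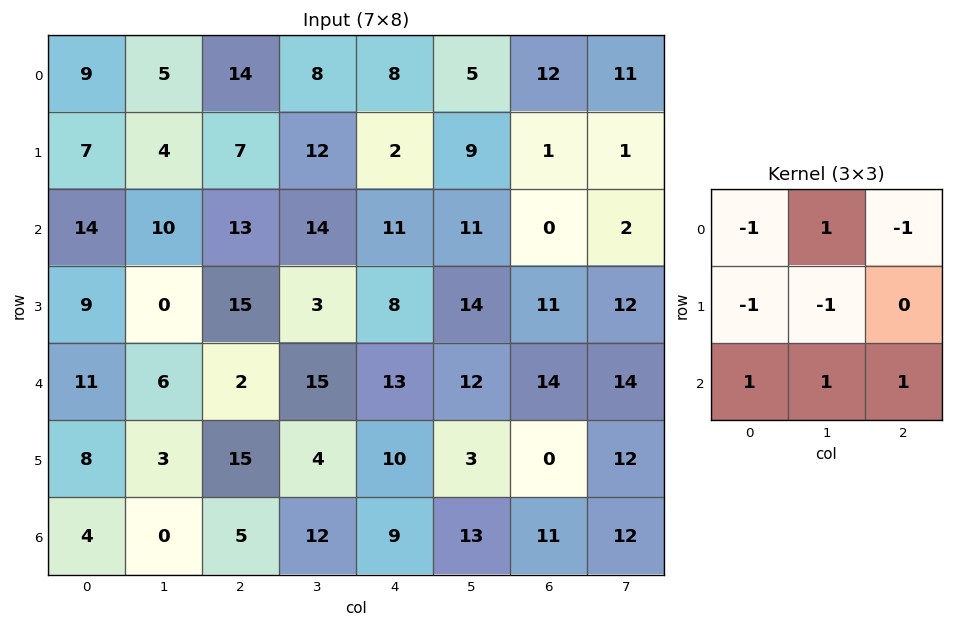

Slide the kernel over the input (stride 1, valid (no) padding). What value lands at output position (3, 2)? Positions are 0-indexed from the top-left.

The receptive field on the input at this output position is [15 3 8 / 2 15 13 / 15 4 10]. Elementwise product with the kernel and sum: 15·-1 + 3·1 + 8·-1 + 2·-1 + 15·-1 + 15·1 + 4·1 + 10·1.

-8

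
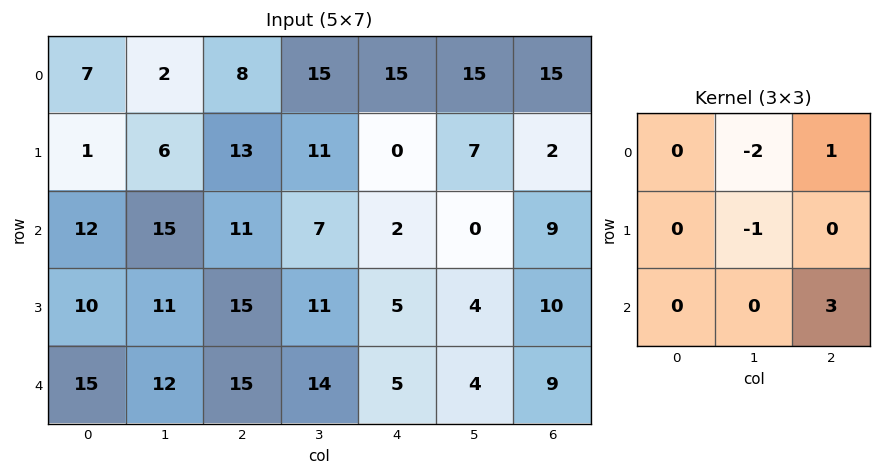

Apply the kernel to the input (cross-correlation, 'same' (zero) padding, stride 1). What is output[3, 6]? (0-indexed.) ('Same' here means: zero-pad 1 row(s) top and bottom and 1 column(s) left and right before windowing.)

-28

The receptive field on the zero-padded input at this output position is [0 9 0 / 4 10 0 / 4 9 0]. Elementwise product with the kernel and sum: 9·-2 + 0·1 + 10·-1 + 0·3.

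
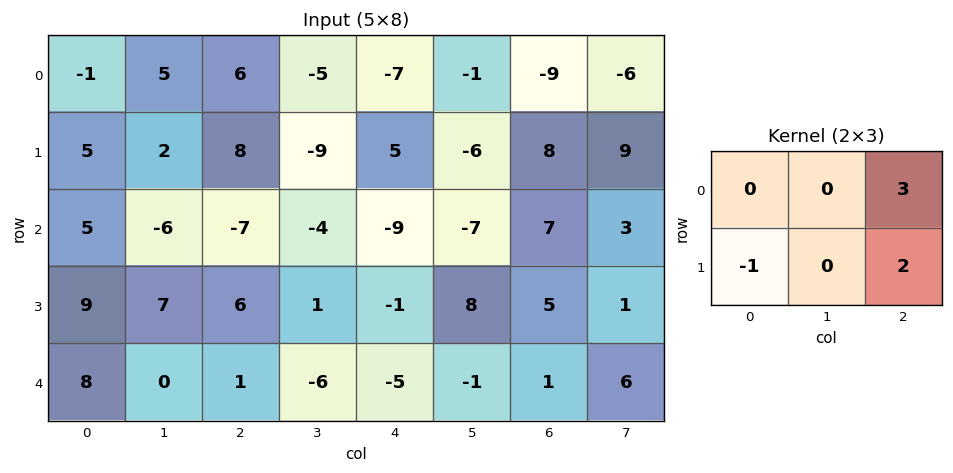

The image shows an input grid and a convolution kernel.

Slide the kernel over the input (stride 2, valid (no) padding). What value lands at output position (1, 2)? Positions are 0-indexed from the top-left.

32

The receptive field on the input at this output position is [-9 -7 7 / -1 8 5]. Elementwise product with the kernel and sum: 7·3 + -1·-1 + 5·2.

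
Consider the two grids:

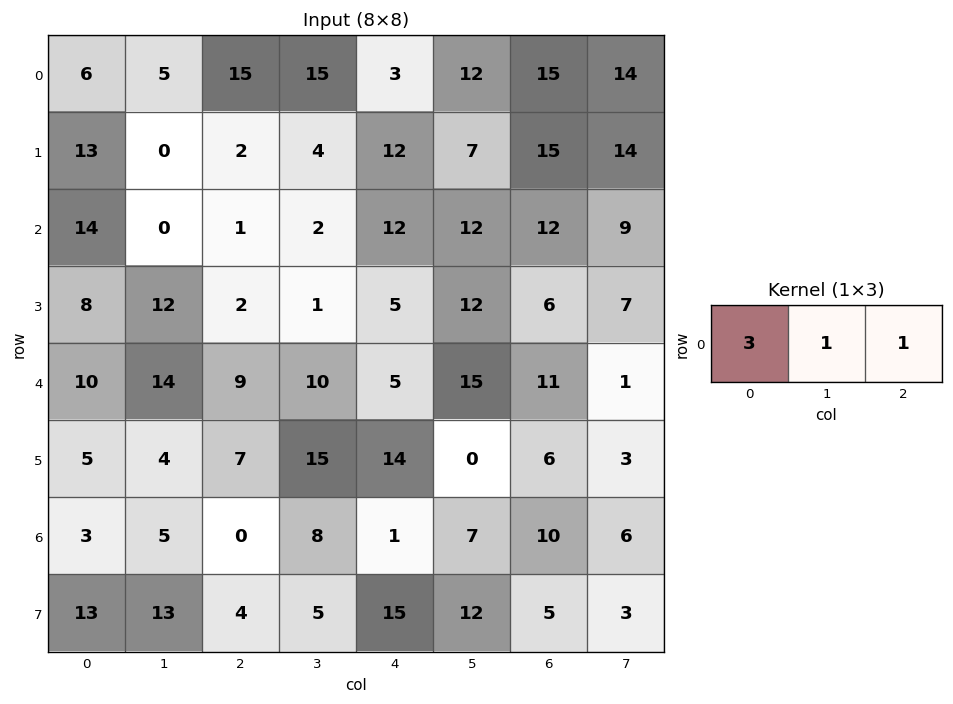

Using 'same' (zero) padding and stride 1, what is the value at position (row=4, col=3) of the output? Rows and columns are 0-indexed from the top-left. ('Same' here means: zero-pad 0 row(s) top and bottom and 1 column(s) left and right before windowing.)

The receptive field on the zero-padded input at this output position is [9 10 5]. Elementwise product with the kernel and sum: 9·3 + 10·1 + 5·1.

42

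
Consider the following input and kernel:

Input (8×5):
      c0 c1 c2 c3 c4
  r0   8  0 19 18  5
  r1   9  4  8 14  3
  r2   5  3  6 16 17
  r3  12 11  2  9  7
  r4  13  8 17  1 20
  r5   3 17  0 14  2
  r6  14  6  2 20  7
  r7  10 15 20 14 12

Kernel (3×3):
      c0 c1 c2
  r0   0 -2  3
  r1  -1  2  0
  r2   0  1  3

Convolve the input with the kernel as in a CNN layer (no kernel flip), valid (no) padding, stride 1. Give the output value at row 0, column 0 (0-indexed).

77

The receptive field on the input at this output position is [8 0 19 / 9 4 8 / 5 3 6]. Elementwise product with the kernel and sum: 0·-2 + 19·3 + 9·-1 + 4·2 + 3·1 + 6·3.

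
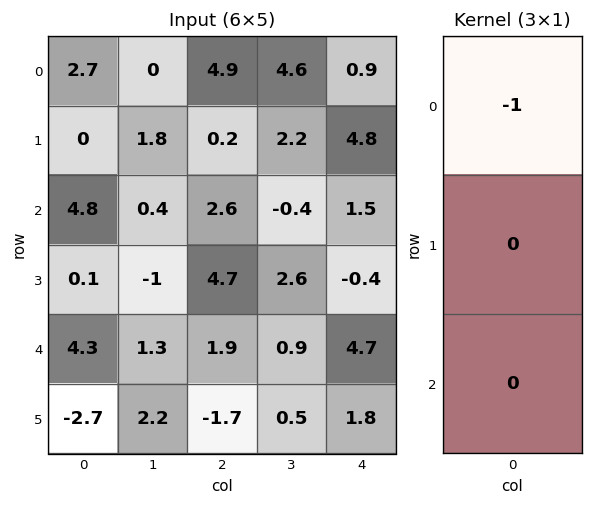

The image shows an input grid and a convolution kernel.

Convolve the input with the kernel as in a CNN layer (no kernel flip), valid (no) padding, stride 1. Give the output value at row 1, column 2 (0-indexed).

-0.2

The receptive field on the input at this output position is [0.2 / 2.6 / 4.7]. Elementwise product with the kernel and sum: 0.2·-1.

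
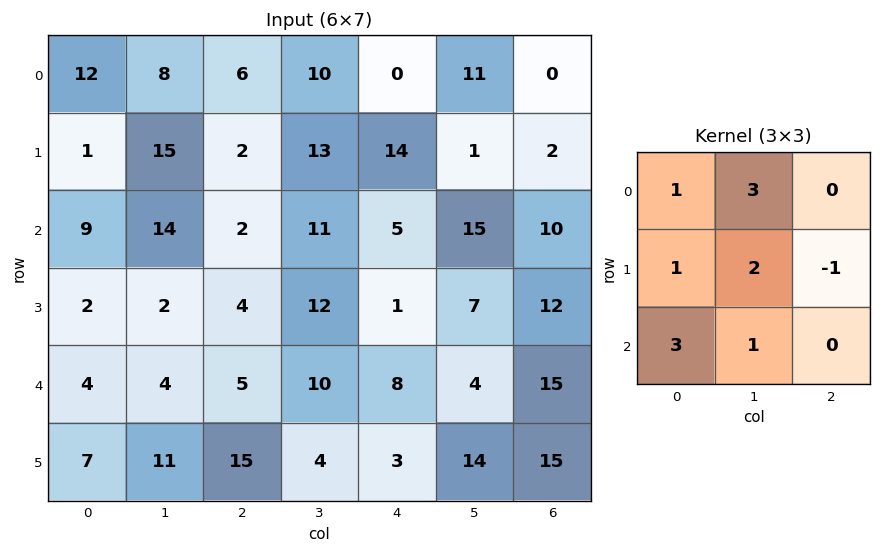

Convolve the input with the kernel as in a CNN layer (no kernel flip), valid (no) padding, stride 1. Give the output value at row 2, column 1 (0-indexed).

The receptive field on the input at this output position is [14 2 11 / 2 4 12 / 4 5 10]. Elementwise product with the kernel and sum: 14·1 + 2·3 + 2·1 + 4·2 + 12·-1 + 4·3 + 5·1.

35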